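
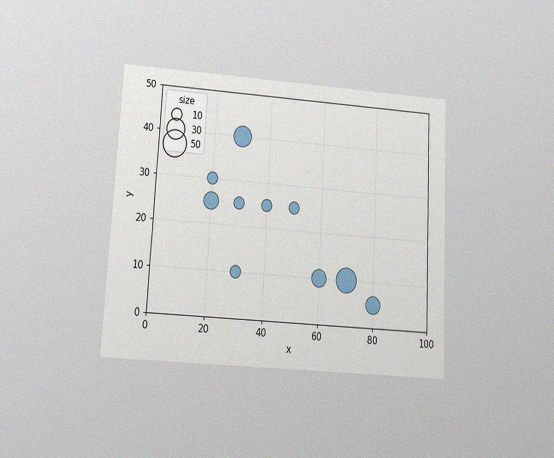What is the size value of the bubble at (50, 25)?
The chart is tilted about 3° clockwise and viewed at a slight angle, with some photo noise. Matching the bubble at (50, 25) against the size legend gives 10.

10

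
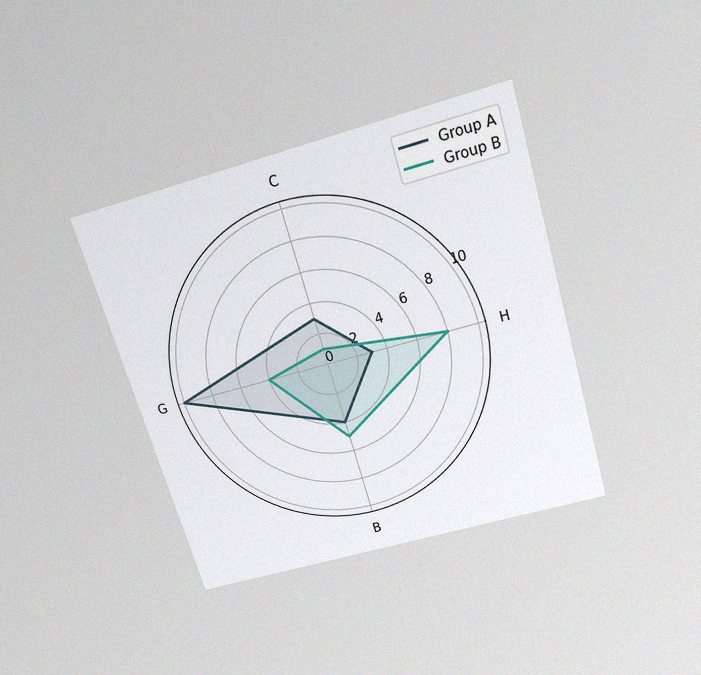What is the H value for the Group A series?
The chart is tilted about 17° counter-clockwise and viewed slightly from above, with some photo noise. On the H axis, Group A reaches 3.

3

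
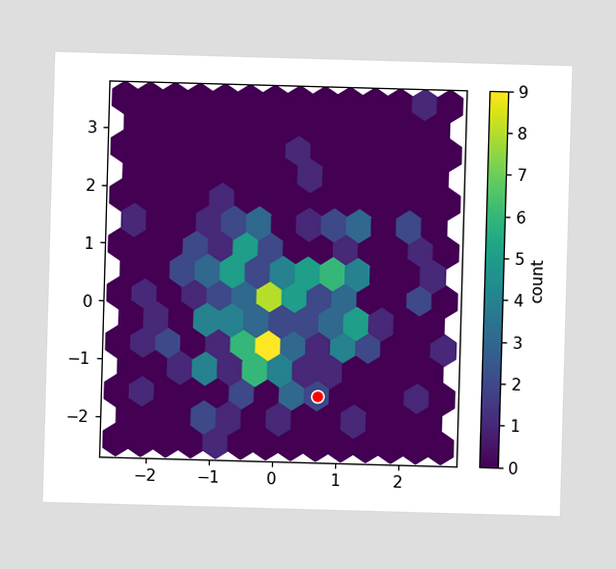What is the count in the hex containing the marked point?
2

The marked hex reads 2 on the colorbar.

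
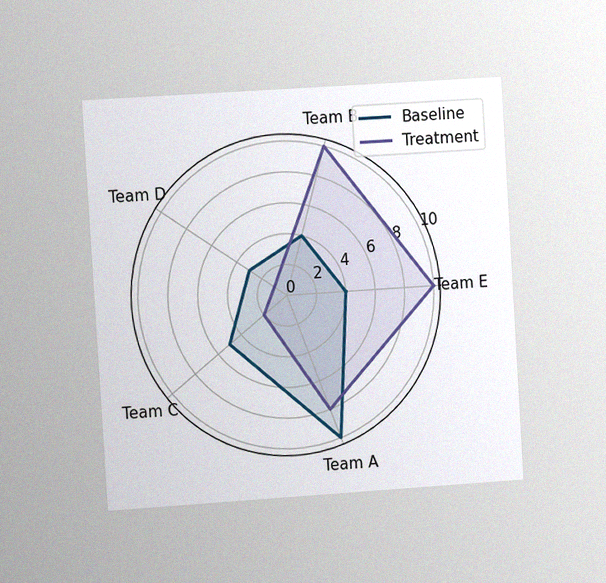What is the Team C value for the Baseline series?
5

The chart is tilted about 4° counter-clockwise and viewed at a slight angle, with some photo noise. On the Team C axis, Baseline reaches 5.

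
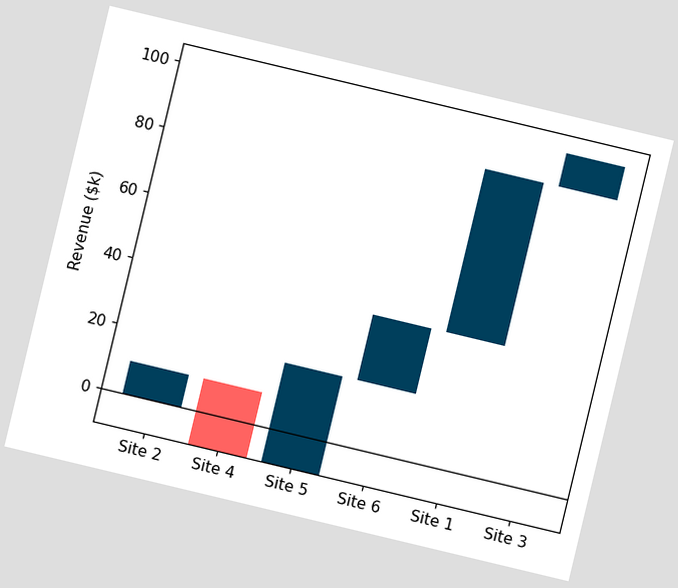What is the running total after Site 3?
The chart is tilted about 13° clockwise. After Site 3 the running total reaches $100k.

$100k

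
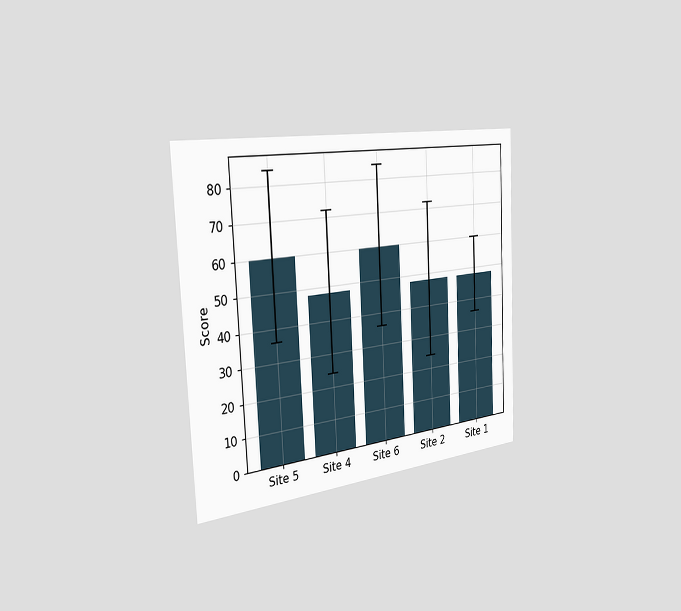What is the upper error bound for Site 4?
72

The chart is tilted about 3° counter-clockwise and viewed slightly from the left. The Site 4 bar's upper whisker reaches 72.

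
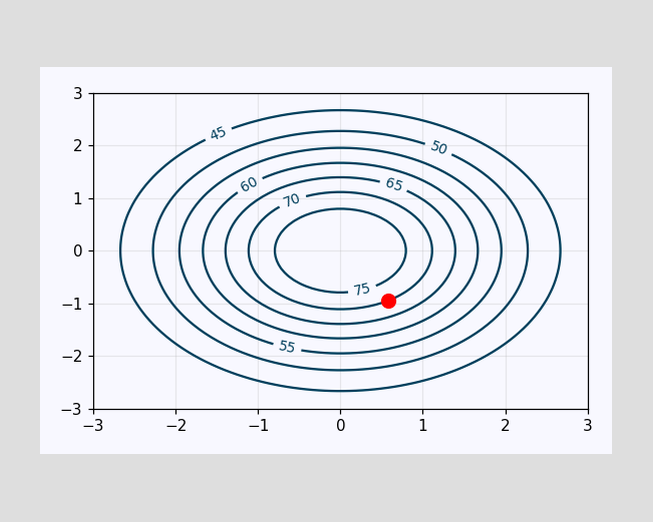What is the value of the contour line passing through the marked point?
70

The marked point sits on the contour labelled 70.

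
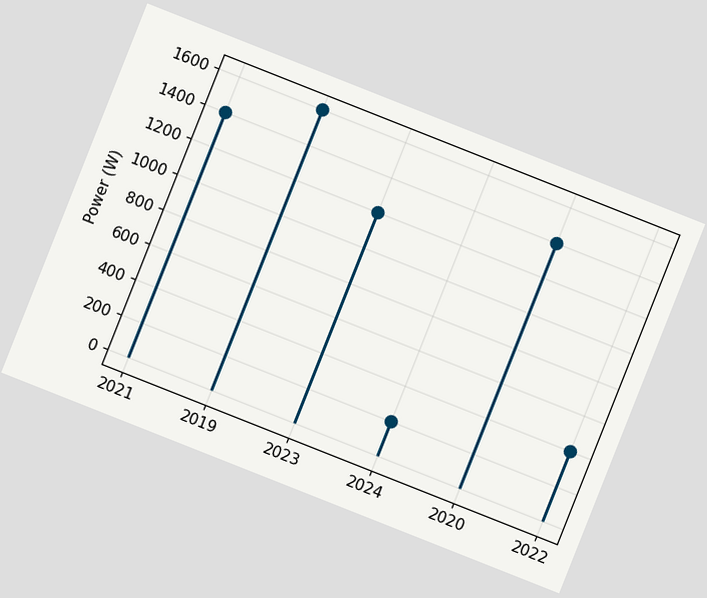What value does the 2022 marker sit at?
400W

The chart is tilted about 22° clockwise. The 2022 marker sits at 400W.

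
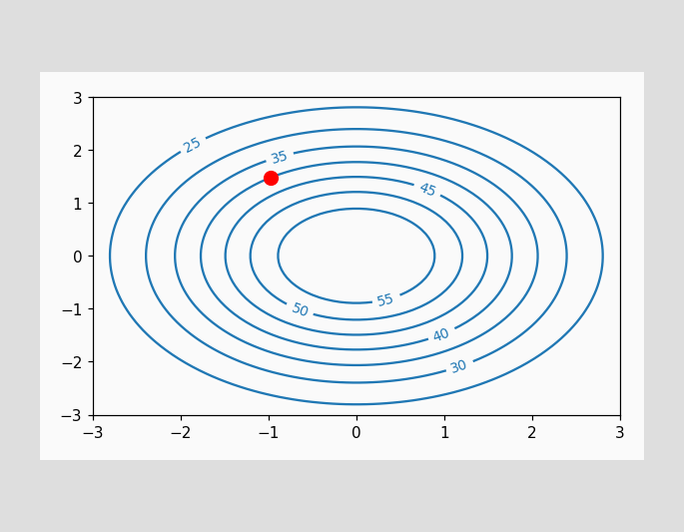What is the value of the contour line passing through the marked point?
The marked point sits on the contour labelled 40.

40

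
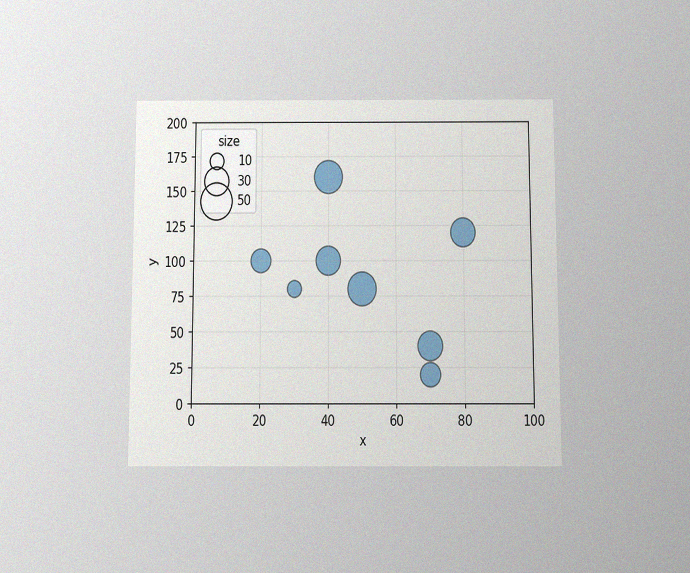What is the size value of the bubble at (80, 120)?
30

The chart is viewed slightly from below, with some photo noise. Matching the bubble at (80, 120) against the size legend gives 30.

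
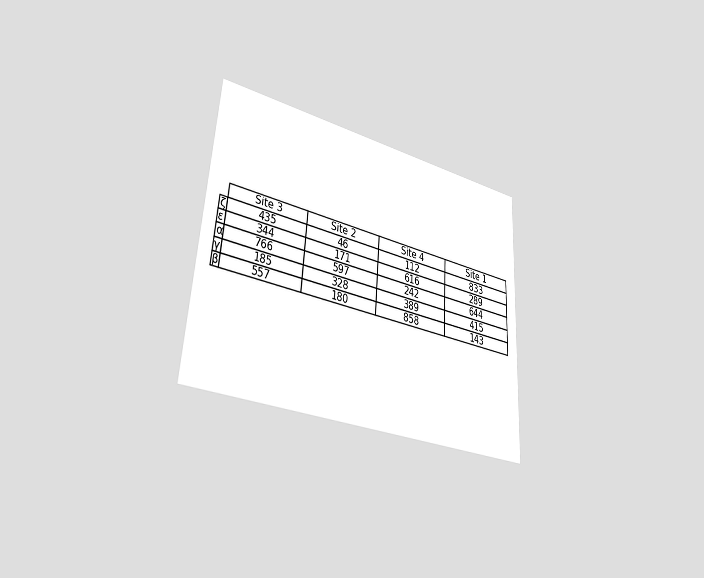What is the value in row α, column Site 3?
The chart is tilted about 4° clockwise and viewed slightly from the left. The (α, Site 3) cell reads 766.

766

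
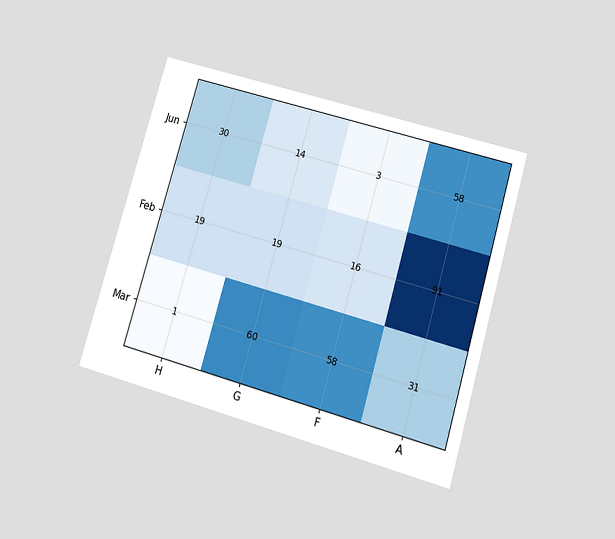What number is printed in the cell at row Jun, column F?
3

The chart is tilted about 16° clockwise and viewed slightly from below. The (Jun, F) cell reads 3.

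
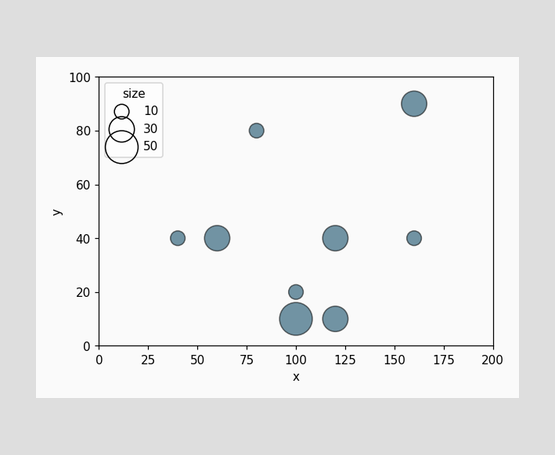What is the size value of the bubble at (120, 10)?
Matching the bubble at (120, 10) against the size legend gives 30.

30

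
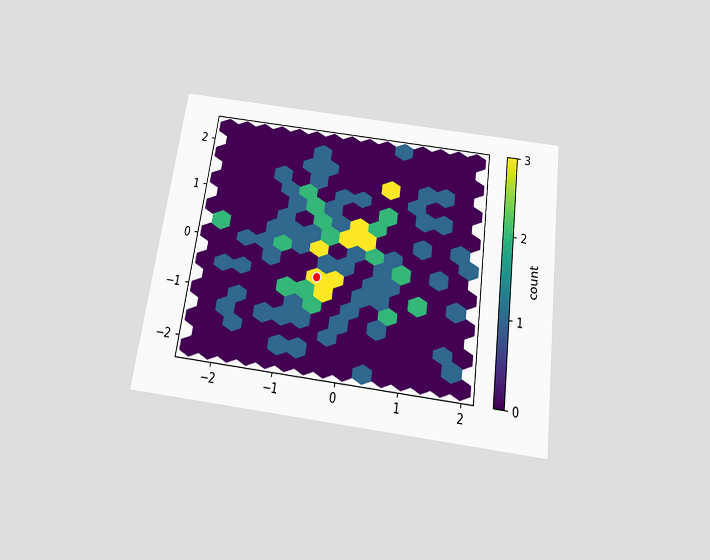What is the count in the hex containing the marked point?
3

The chart is tilted about 8° clockwise and viewed slightly from below. The marked hex reads 3 on the colorbar.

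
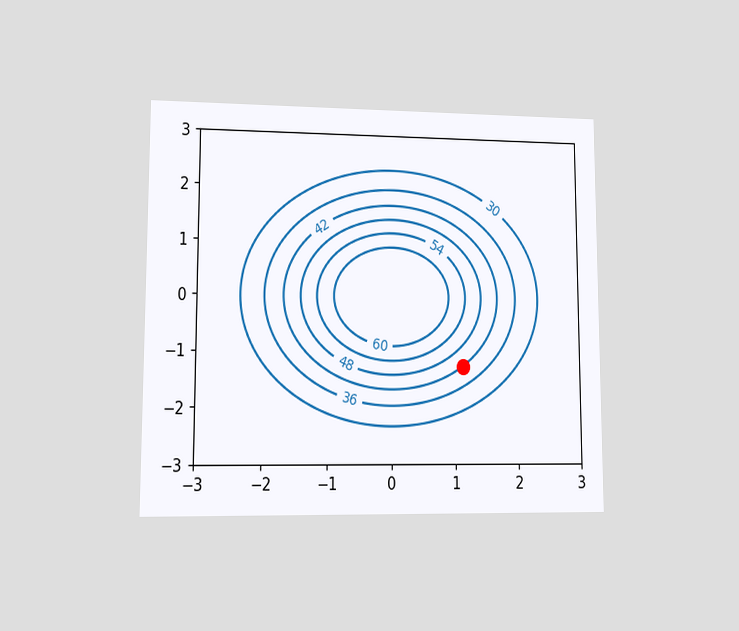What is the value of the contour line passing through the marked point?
42

The chart is viewed at a slight angle. The marked point sits on the contour labelled 42.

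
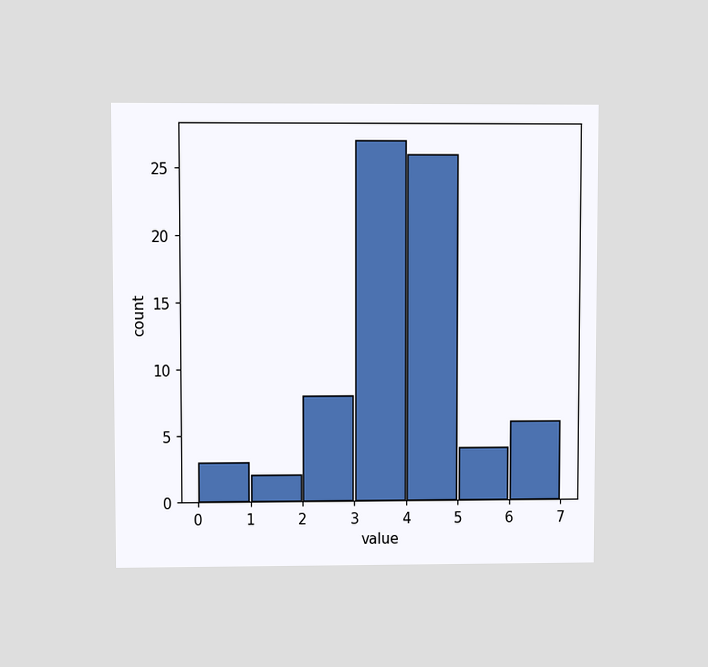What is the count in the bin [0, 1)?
3

The chart is viewed at a slight angle. The [0, 1) bin has height 3.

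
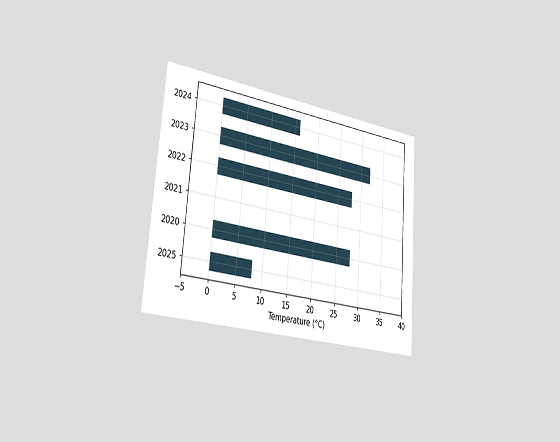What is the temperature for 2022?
28°C

The chart is tilted about 4° clockwise and viewed slightly from the left. Reading along the chart's x-axis, the 2022 bar reaches 28°C.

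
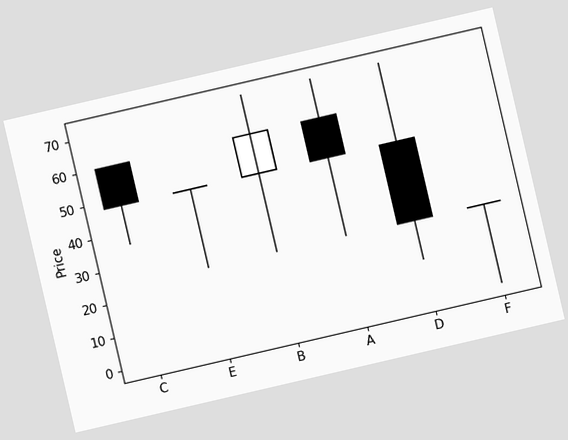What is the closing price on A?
The chart is tilted about 13° counter-clockwise. The A candle closes at 48.

48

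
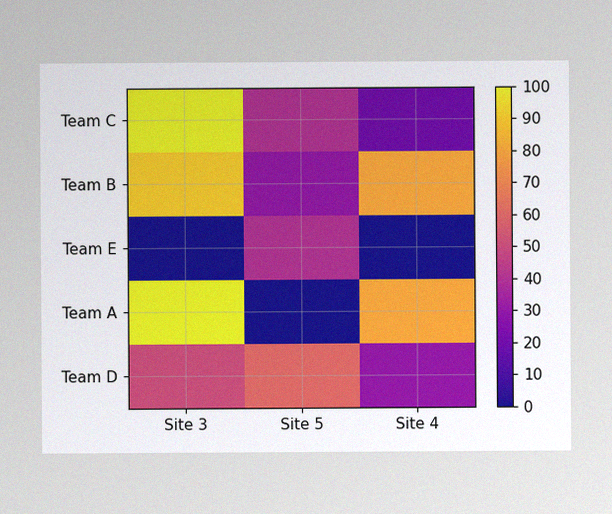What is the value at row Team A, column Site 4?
The image has some photo noise and uneven lighting. Matching cell (Team A, Site 4) against the colorbar gives 80.

80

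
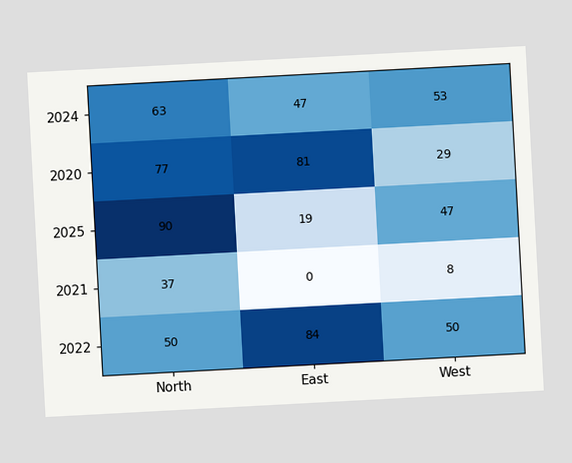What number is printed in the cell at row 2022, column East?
The chart is tilted about 3° counter-clockwise. The (2022, East) cell reads 84.

84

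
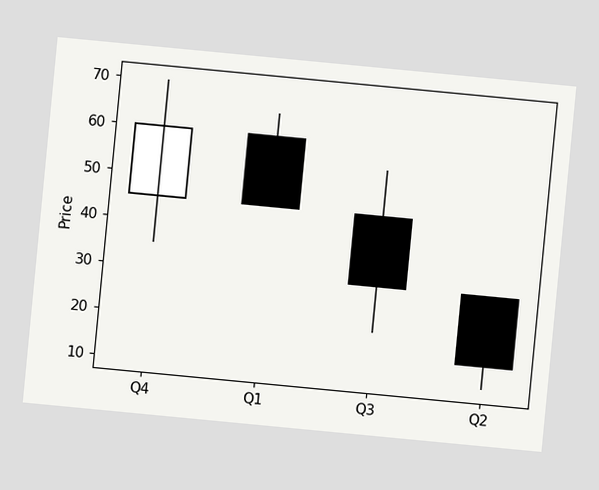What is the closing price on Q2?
15

The chart is tilted about 5° clockwise. The Q2 candle closes at 15.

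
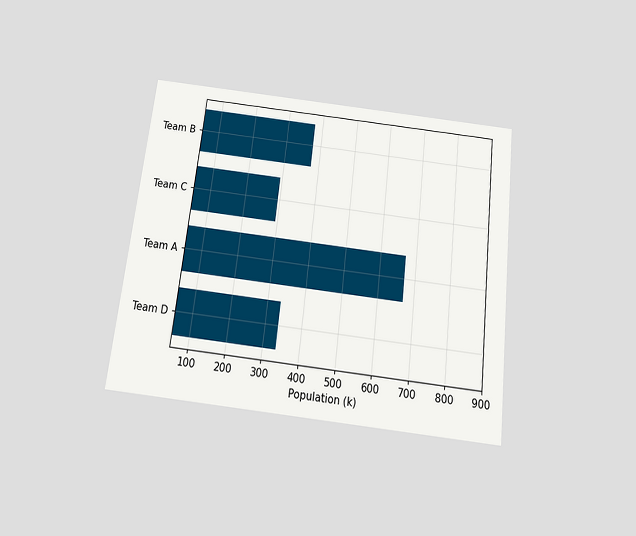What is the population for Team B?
The chart is tilted about 7° clockwise and viewed slightly from below. Reading along the chart's x-axis, the Team B bar reaches 378k.

378k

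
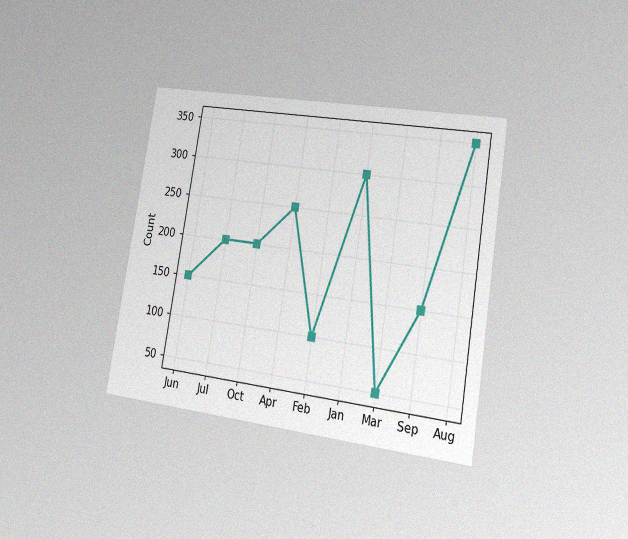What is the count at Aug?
The chart is tilted about 9° clockwise and viewed slightly from the right, with some photo noise. At Aug, the line is at 350.

350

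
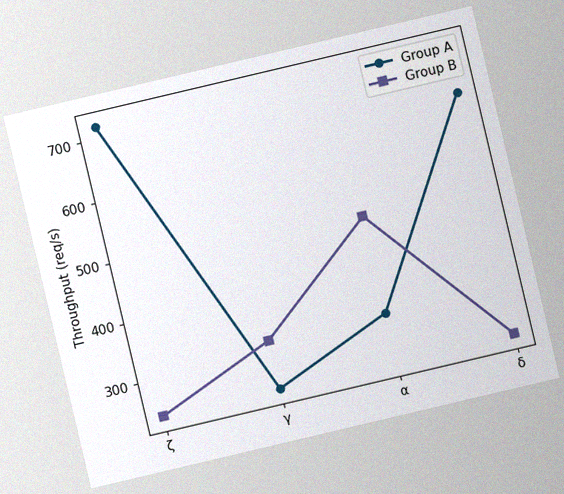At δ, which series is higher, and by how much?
The chart is tilted about 13° counter-clockwise, with some photo noise. At δ, Group A sits above the other line by 400req/s.

Group A, by 400req/s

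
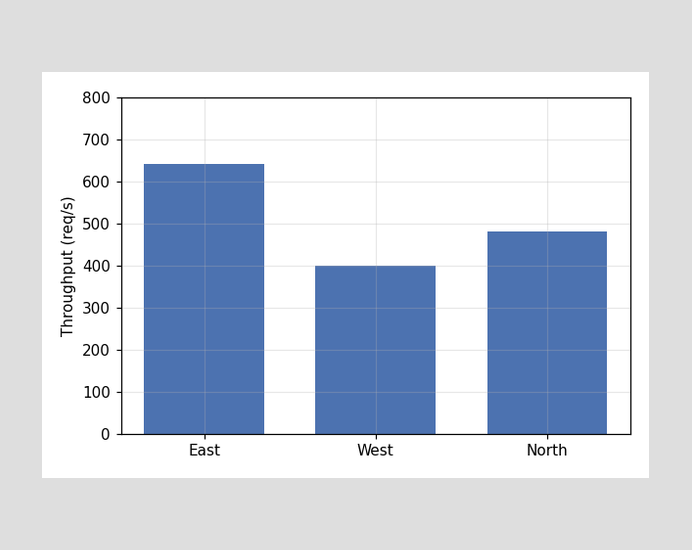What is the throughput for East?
640req/s

Reading along the chart's y-axis, the East bar reaches 640req/s.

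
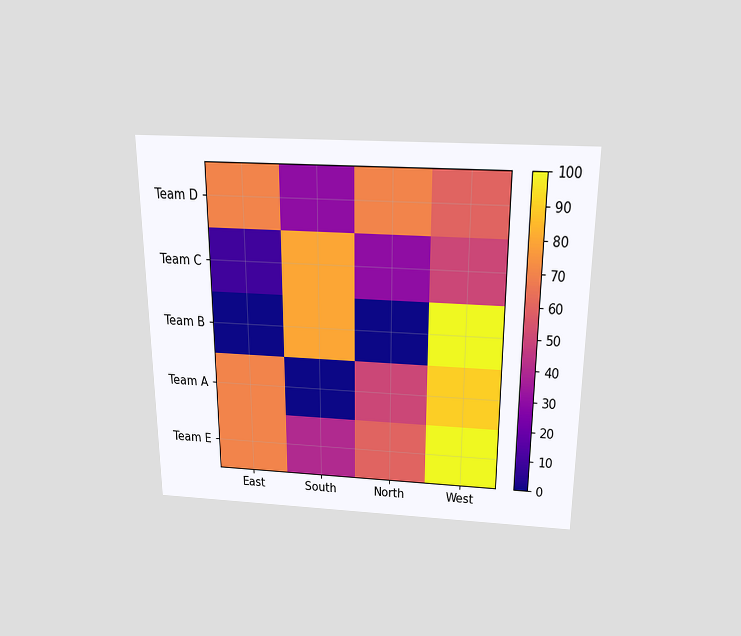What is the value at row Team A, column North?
50

The chart is viewed slightly from above. Matching cell (Team A, North) against the colorbar gives 50.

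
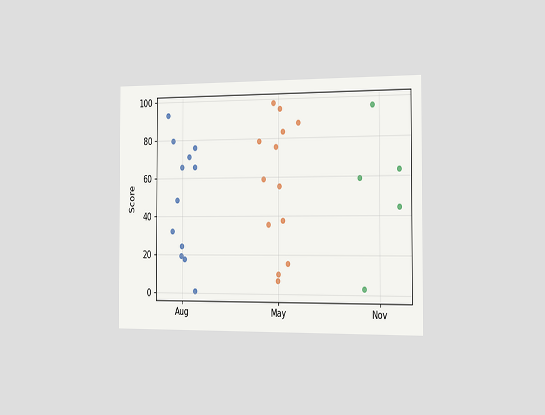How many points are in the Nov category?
5

The chart is viewed slightly from the right. Counting the markers in the Nov column gives 5.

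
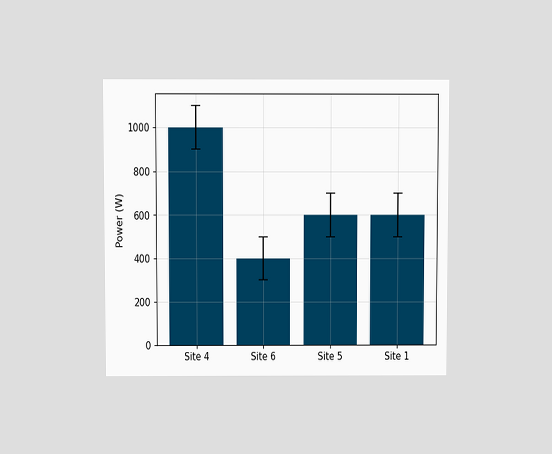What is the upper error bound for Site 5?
700W

The chart is viewed at a slight angle. The Site 5 bar's upper whisker reaches 700W.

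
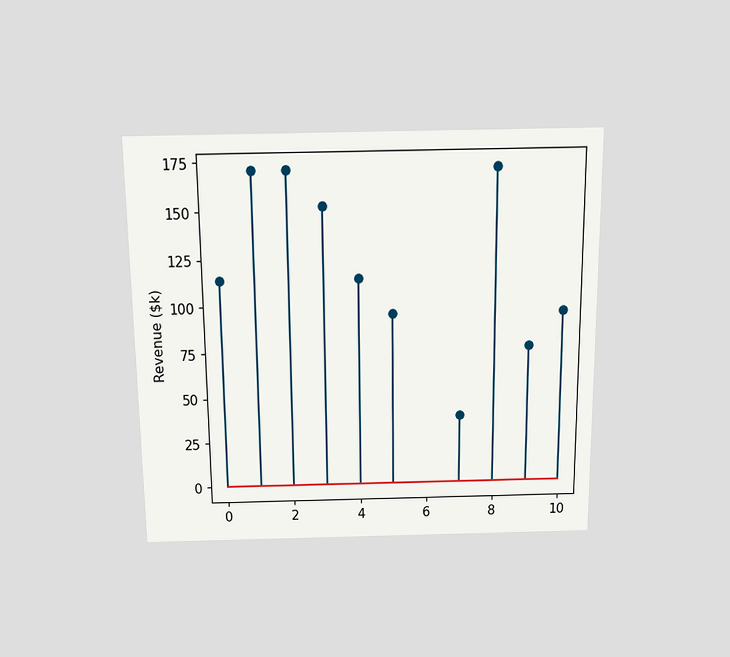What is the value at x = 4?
$114k

The chart is viewed slightly from above. The stem at x=4 reaches $114k.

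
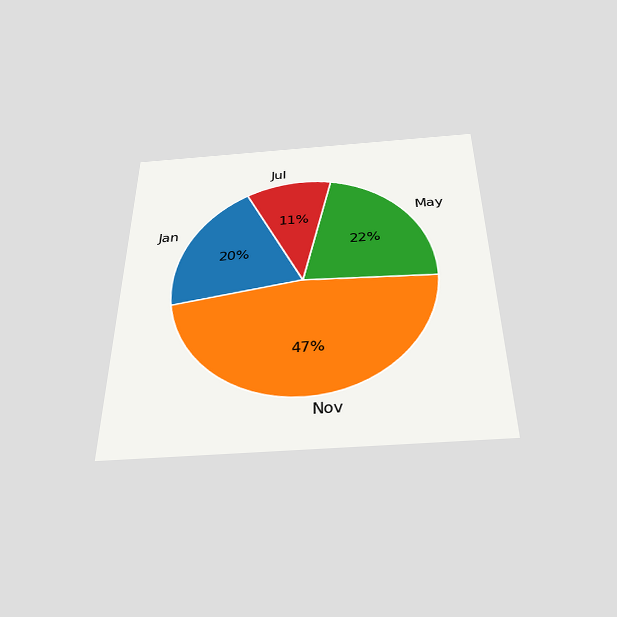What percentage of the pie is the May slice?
The chart is viewed slightly from below. The May slice takes up 22% of the pie.

22%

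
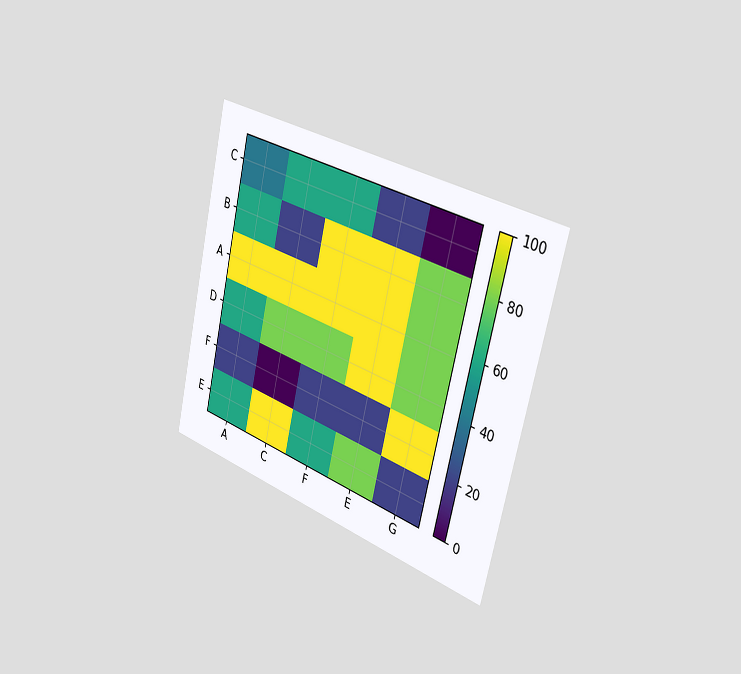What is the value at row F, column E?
20

The chart is tilted about 13° clockwise and viewed slightly from the right. Matching cell (F, E) against the colorbar gives 20.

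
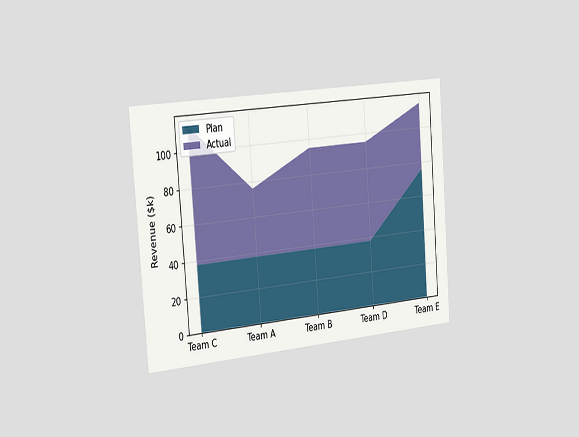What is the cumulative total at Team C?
The chart is tilted about 4° counter-clockwise and viewed slightly from the left. The stacked total at Team C reaches $114k.

$114k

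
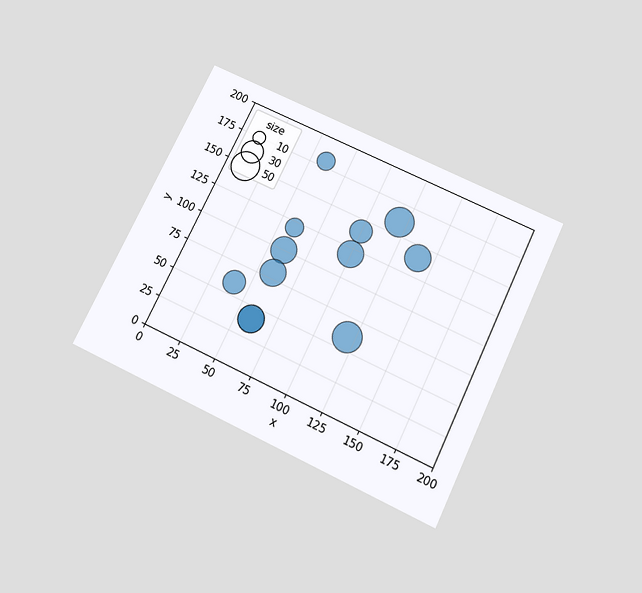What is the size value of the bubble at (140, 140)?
40

The chart is tilted about 26° clockwise and viewed slightly from below. Matching the bubble at (140, 140) against the size legend gives 40.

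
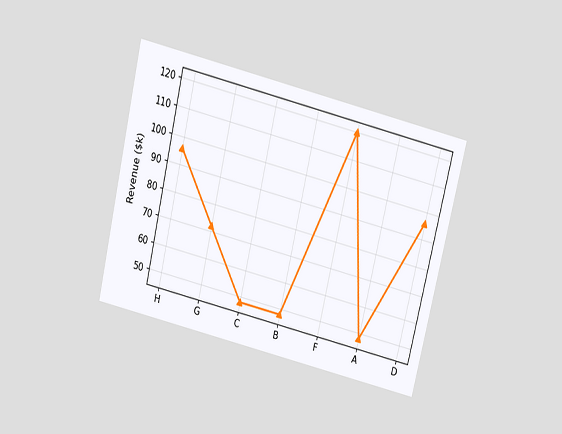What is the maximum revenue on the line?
The chart is tilted about 13° clockwise and viewed slightly from above. The highest point is at F, and reading across to the y-axis gives $120k.

$120k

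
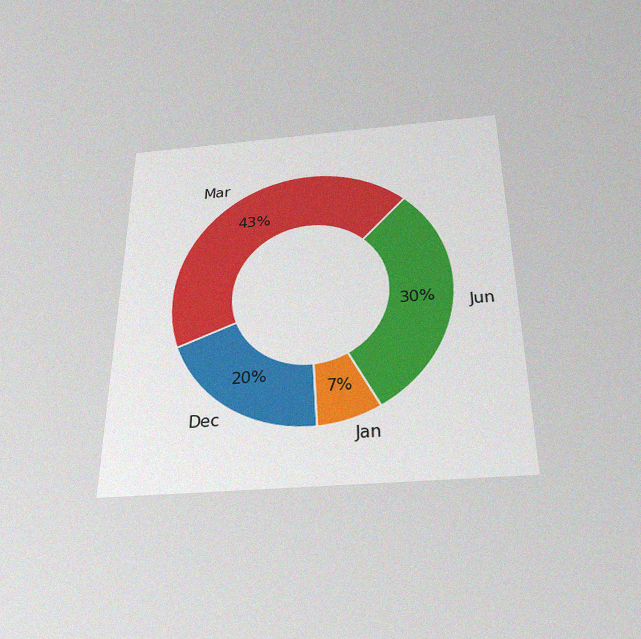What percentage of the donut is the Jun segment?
The chart is viewed slightly from below, with some photo noise. The Jun segment takes up 30% of the ring.

30%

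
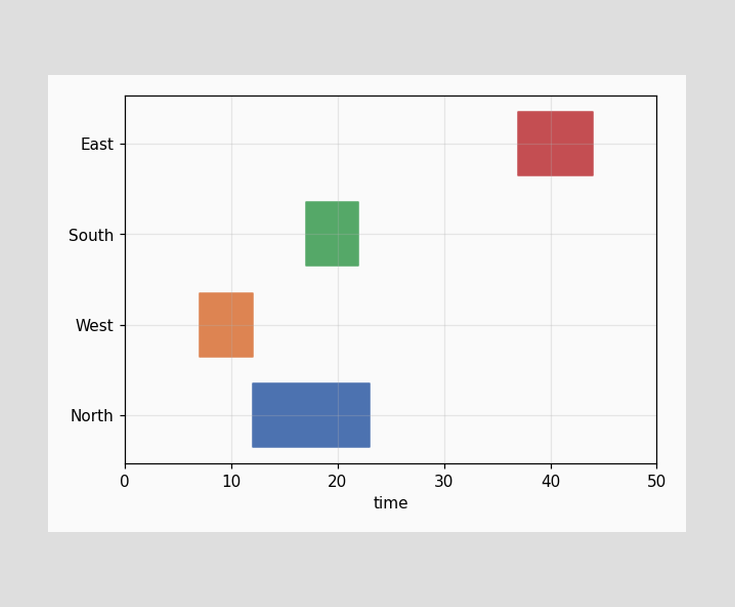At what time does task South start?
The South bar begins at t=17.

17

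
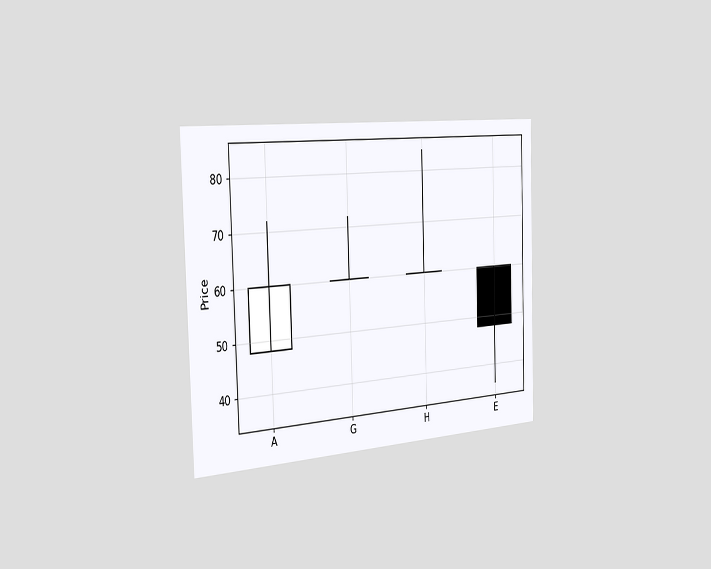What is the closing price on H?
The chart is viewed slightly from the left. The H candle closes at 60.

60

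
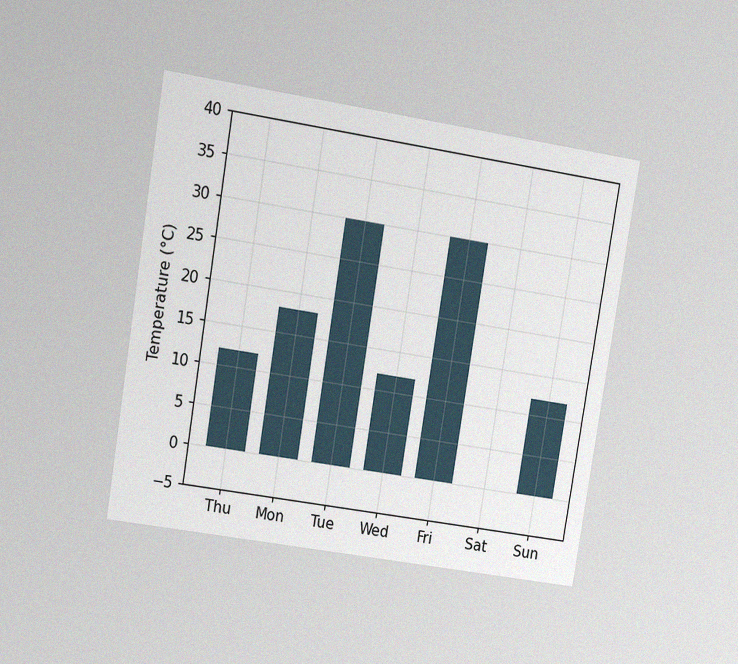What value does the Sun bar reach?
The chart is tilted about 9° clockwise and viewed at a slight angle, with some photo noise. Reading along the chart's y-axis, the Sun bar reaches 12°C.

12°C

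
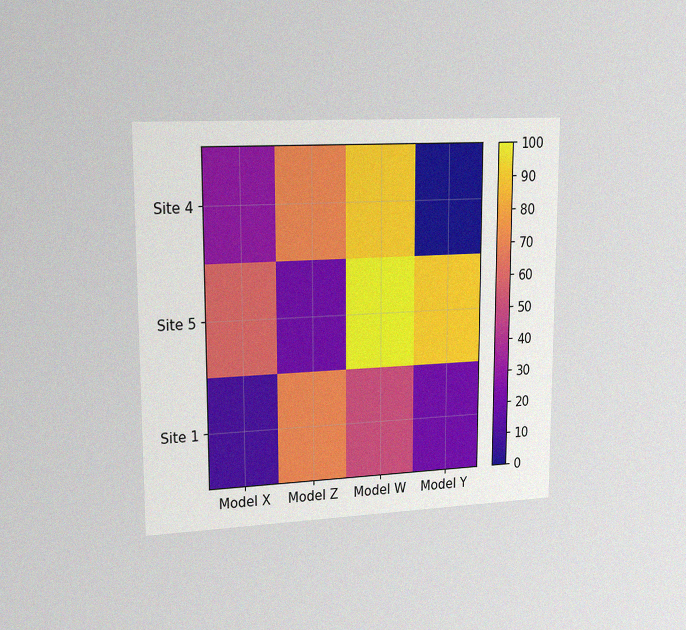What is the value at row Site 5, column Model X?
60

The chart is viewed slightly from the left, with some photo noise. Matching cell (Site 5, Model X) against the colorbar gives 60.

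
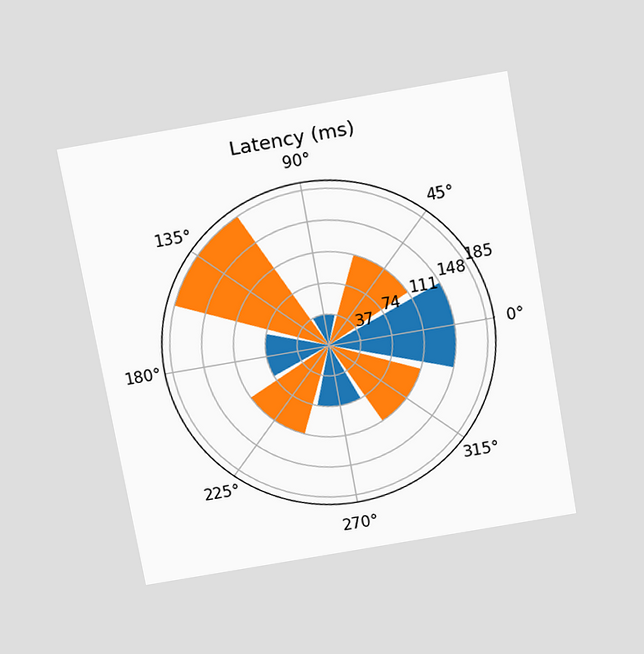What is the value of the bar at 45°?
The chart is tilted about 10° counter-clockwise and viewed slightly from above. The bar at 45° reaches 111ms on the radial axis.

111ms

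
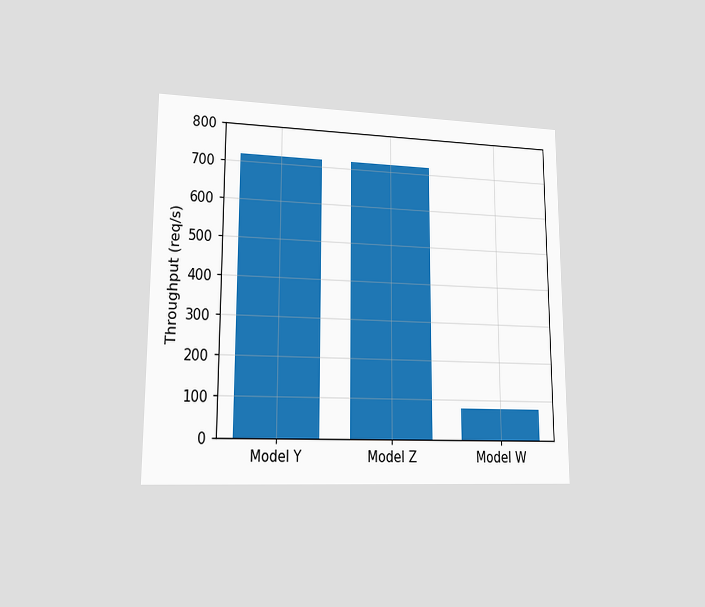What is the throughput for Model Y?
720req/s

The chart is viewed at a slight angle. Reading along the chart's y-axis, the Model Y bar reaches 720req/s.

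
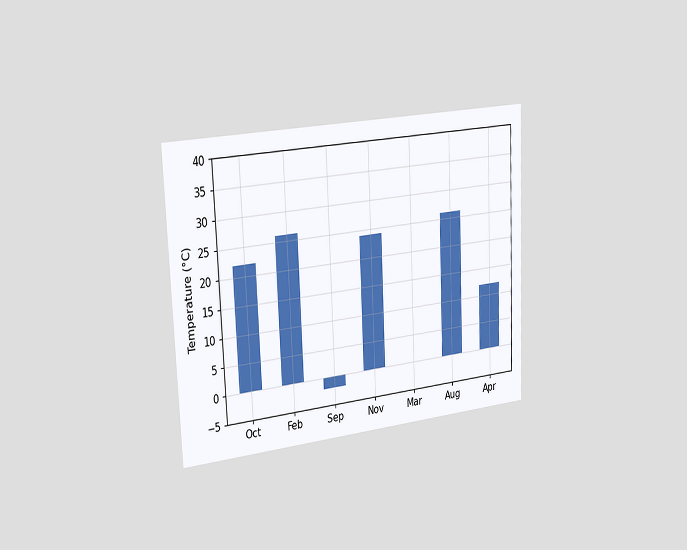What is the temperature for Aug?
The chart is tilted about 2° counter-clockwise and viewed slightly from the left. Reading along the chart's y-axis, the Aug bar reaches 26°C.

26°C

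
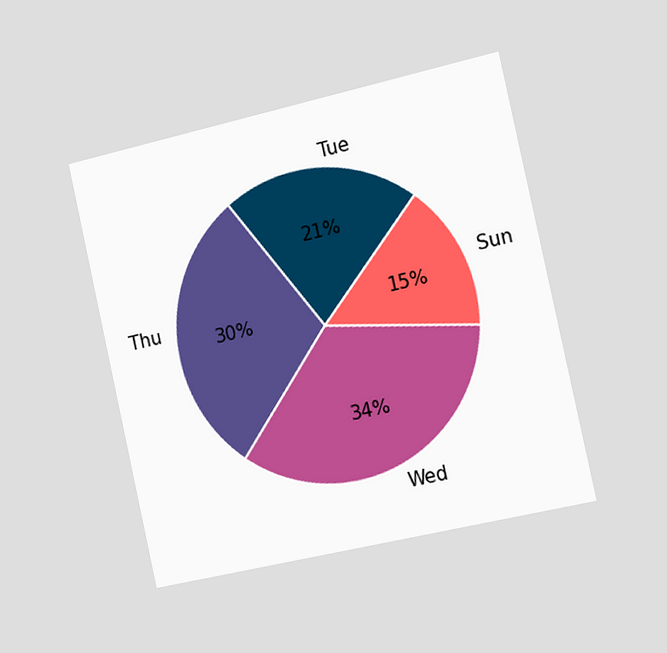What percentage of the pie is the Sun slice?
The chart is tilted about 13° counter-clockwise and viewed slightly from the right. The Sun slice takes up 15% of the pie.

15%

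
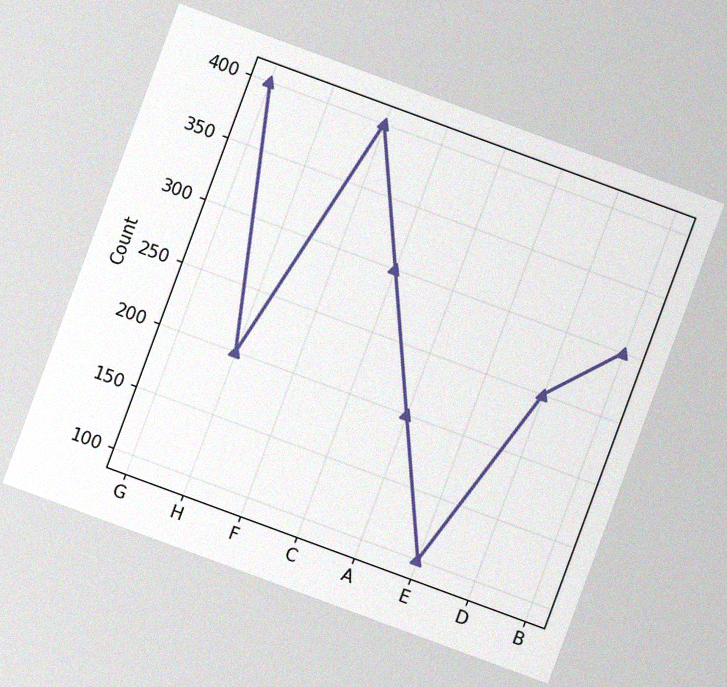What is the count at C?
The chart is tilted about 20° clockwise, with some photo noise. At C, the line is at 300.

300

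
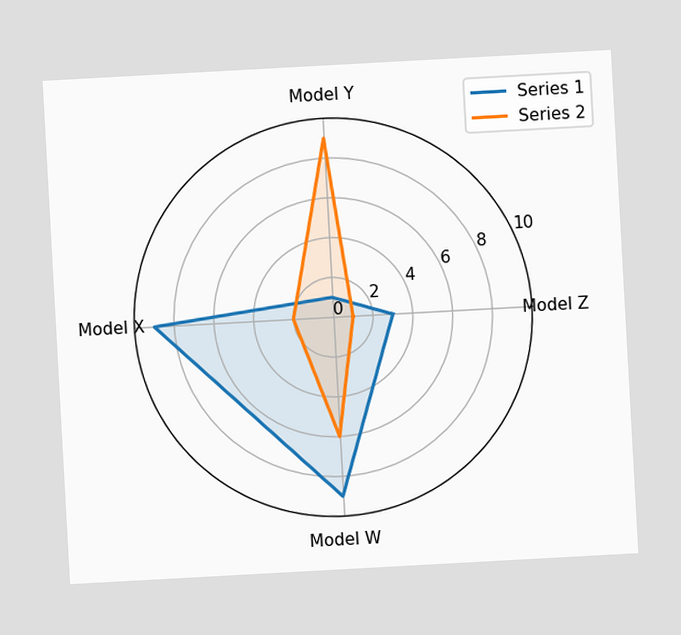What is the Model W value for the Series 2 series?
6

The chart is tilted about 3° counter-clockwise. On the Model W axis, Series 2 reaches 6.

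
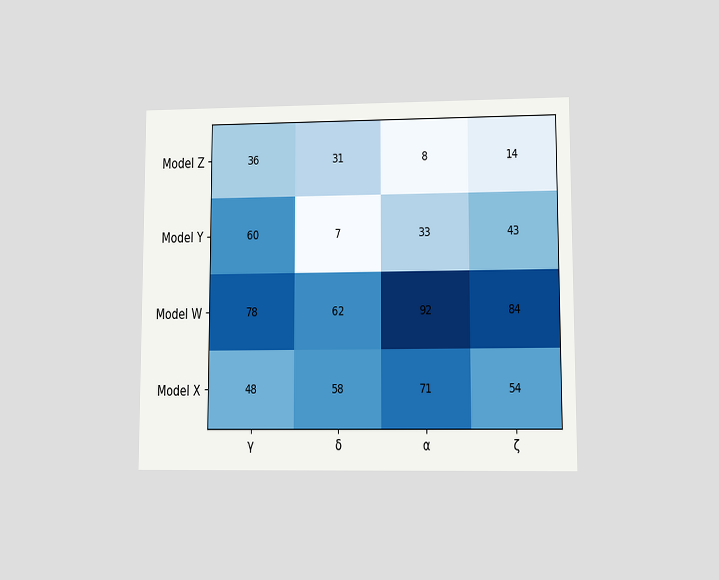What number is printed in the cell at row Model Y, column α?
33

The chart is viewed at a slight angle. The (Model Y, α) cell reads 33.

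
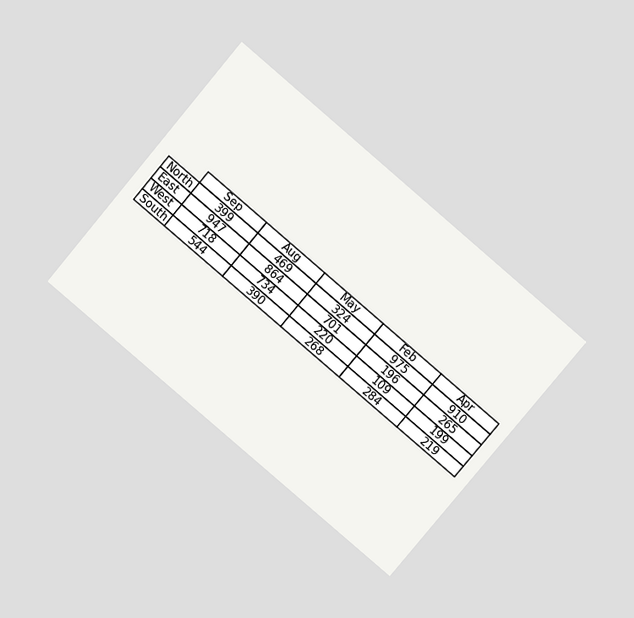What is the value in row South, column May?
The chart is tilted about 40° clockwise and viewed slightly from above. The (South, May) cell reads 268.

268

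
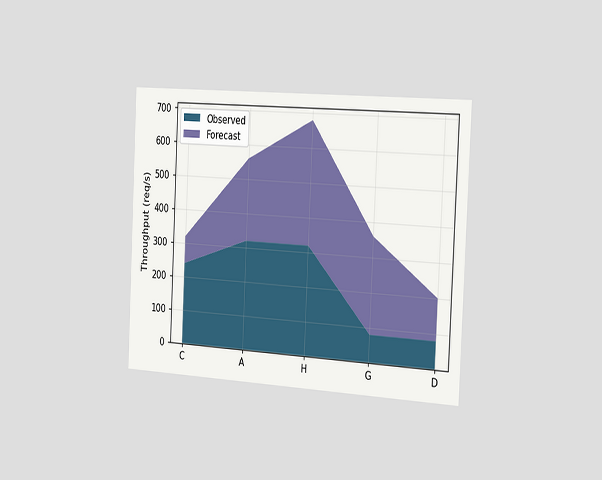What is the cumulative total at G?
360req/s

The chart is tilted about 3° clockwise and viewed slightly from the right. The stacked total at G reaches 360req/s.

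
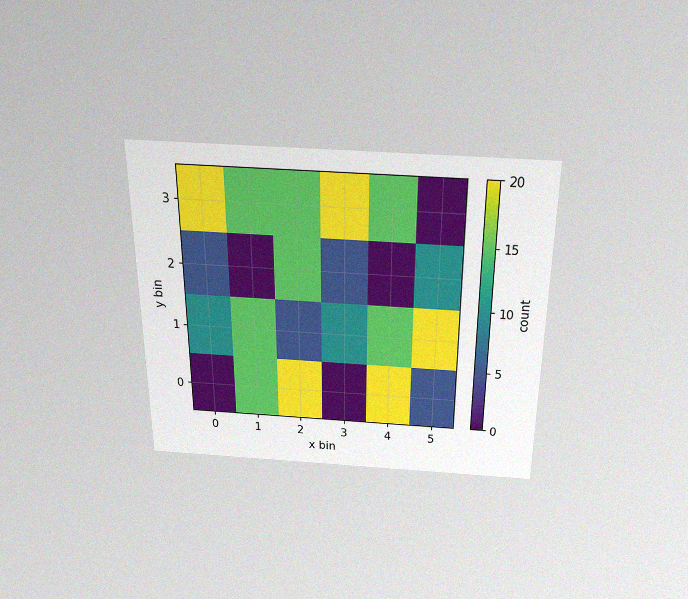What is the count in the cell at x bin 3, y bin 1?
The chart is viewed slightly from above, with some photo noise. Matching the cell (3, 1) against the colorbar gives 10.

10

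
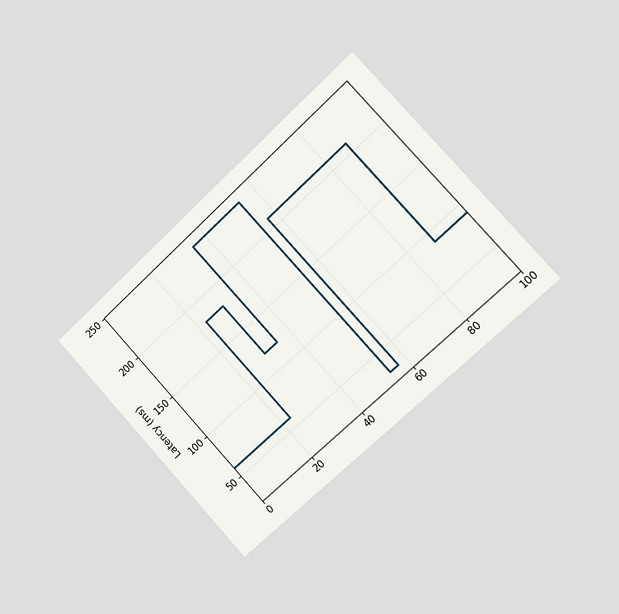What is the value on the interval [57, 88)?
The chart is tilted about 43° counter-clockwise and viewed slightly from the right. On [57, 88) the step sits at 210ms.

210ms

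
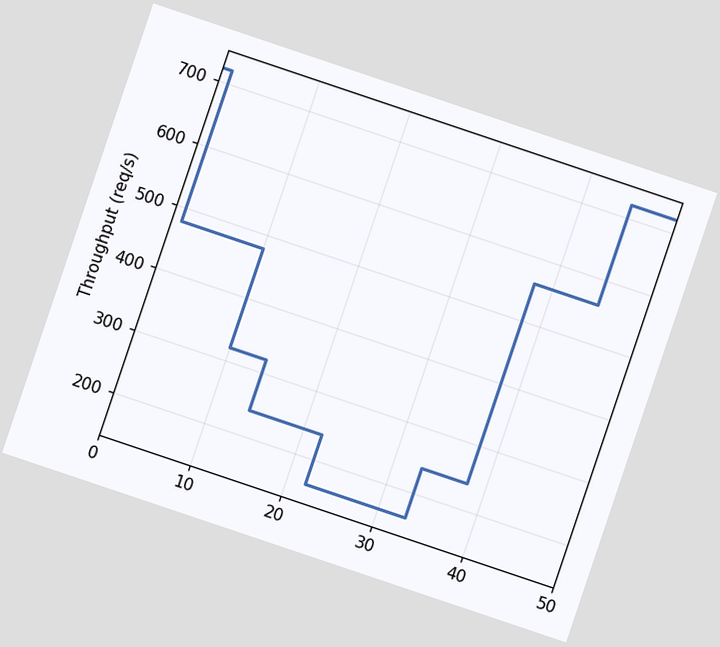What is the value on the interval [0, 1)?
720req/s

The chart is tilted about 19° clockwise. On [0, 1) the step sits at 720req/s.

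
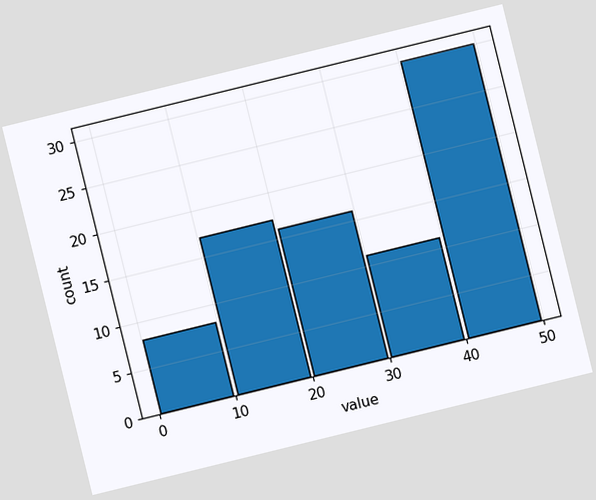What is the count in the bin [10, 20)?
The chart is tilted about 14° counter-clockwise. The [10, 20) bin has height 17.

17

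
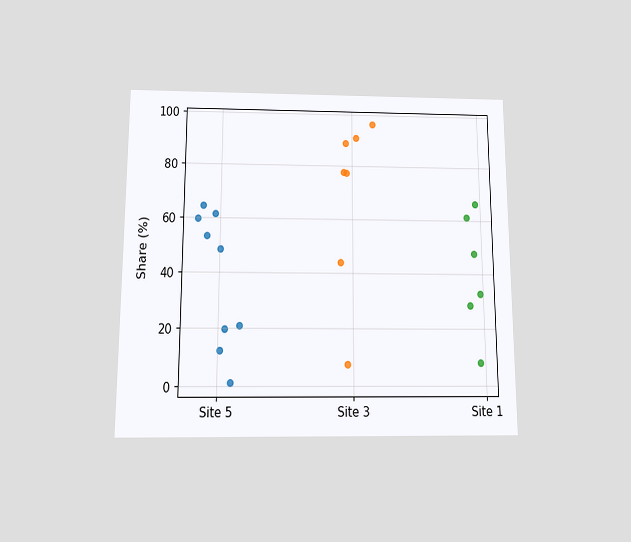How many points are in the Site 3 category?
7

The chart is viewed slightly from below. Counting the markers in the Site 3 column gives 7.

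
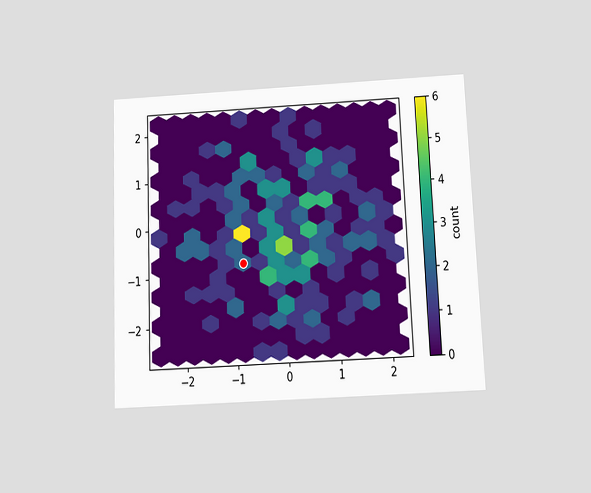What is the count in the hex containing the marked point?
2

The chart is tilted about 2° counter-clockwise and viewed slightly from below. The marked hex reads 2 on the colorbar.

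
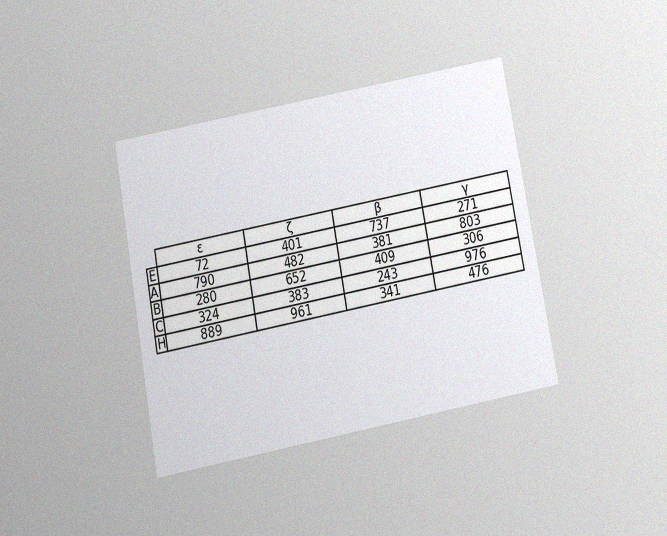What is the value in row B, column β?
409

The chart is tilted about 10° counter-clockwise and viewed slightly from below, with some photo noise. The (B, β) cell reads 409.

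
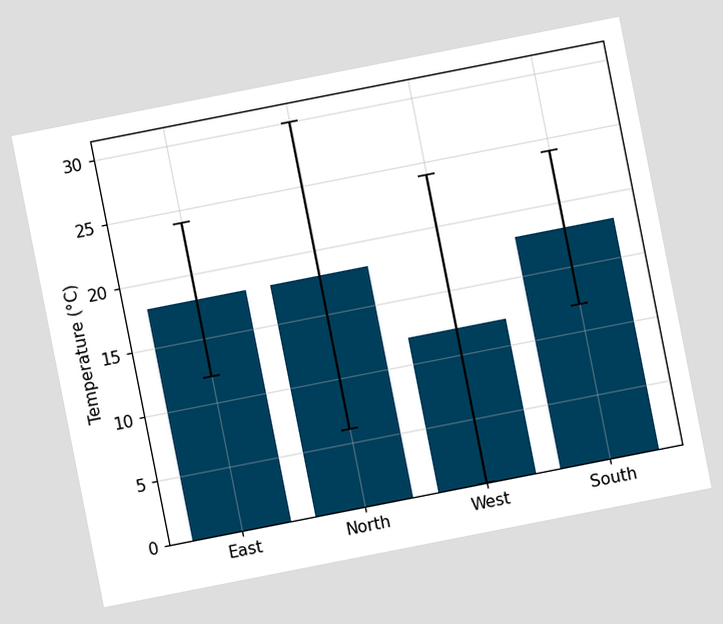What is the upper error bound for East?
The chart is tilted about 11° counter-clockwise. The East bar's upper whisker reaches 24°C.

24°C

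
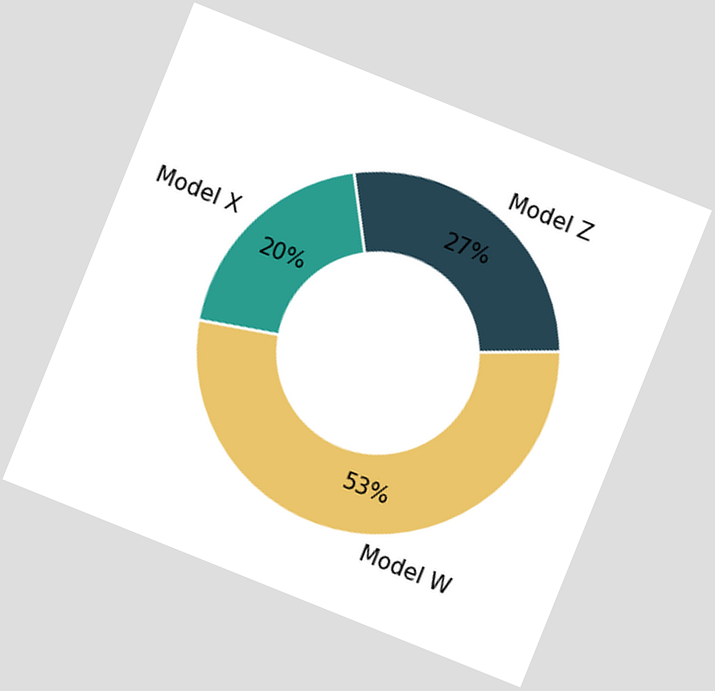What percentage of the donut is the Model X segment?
The chart is tilted about 22° clockwise. The Model X segment takes up 20% of the ring.

20%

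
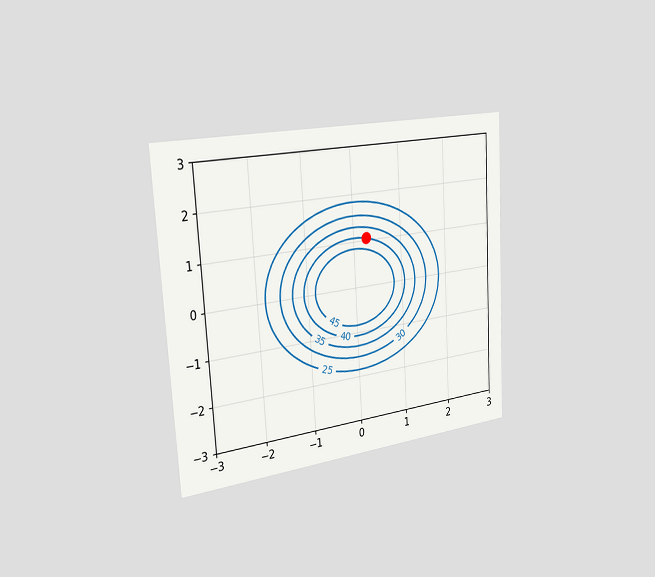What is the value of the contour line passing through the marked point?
The chart is tilted about 3° counter-clockwise and viewed slightly from the left. The marked point sits on the contour labelled 40.

40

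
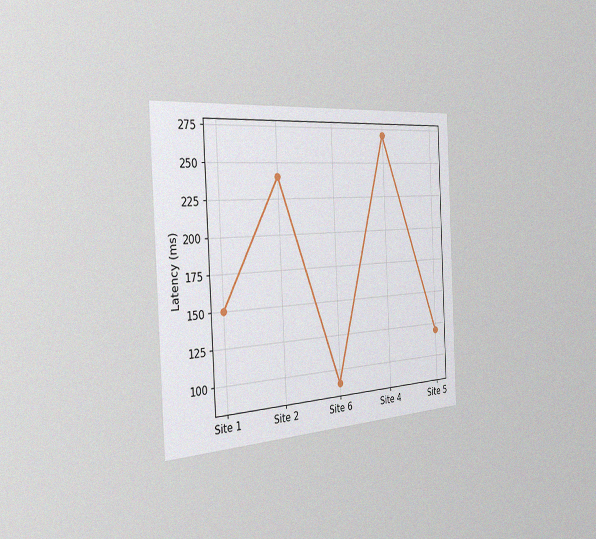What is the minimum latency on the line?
The chart is tilted about 3° counter-clockwise and viewed slightly from the left, with some photo noise. The lowest point is at Site 6, and reading across to the y-axis gives 90ms.

90ms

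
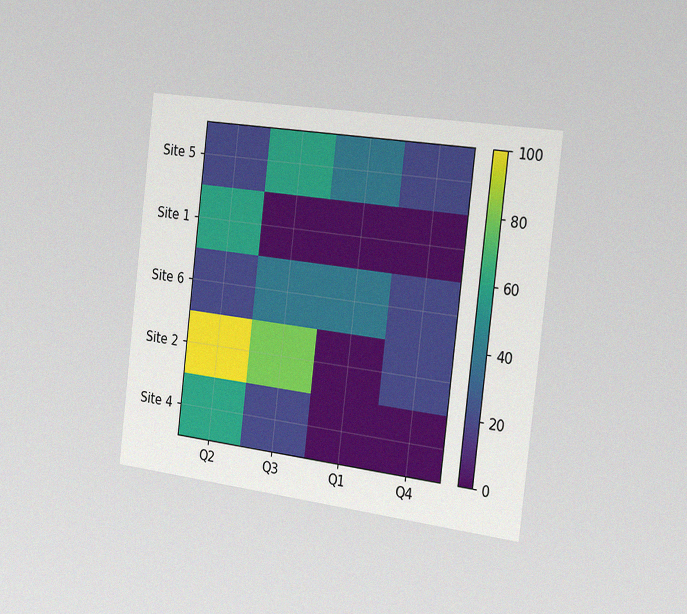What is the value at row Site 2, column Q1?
The chart is tilted about 7° clockwise and viewed slightly from the right, with some photo noise. Matching cell (Site 2, Q1) against the colorbar gives 0.

0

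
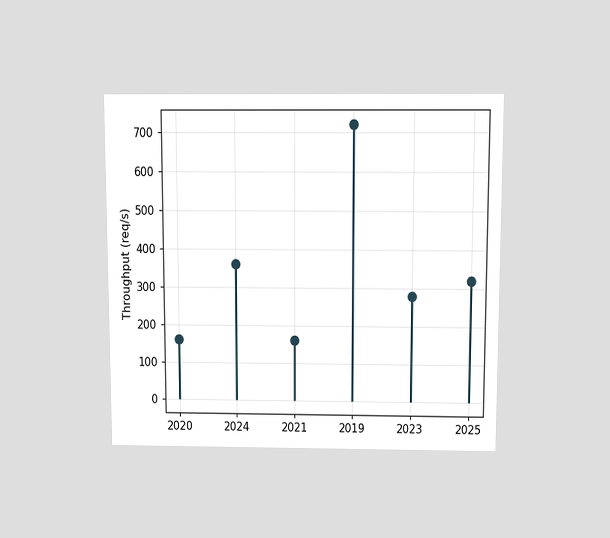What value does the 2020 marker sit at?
160req/s

The chart is viewed slightly from above. The 2020 marker sits at 160req/s.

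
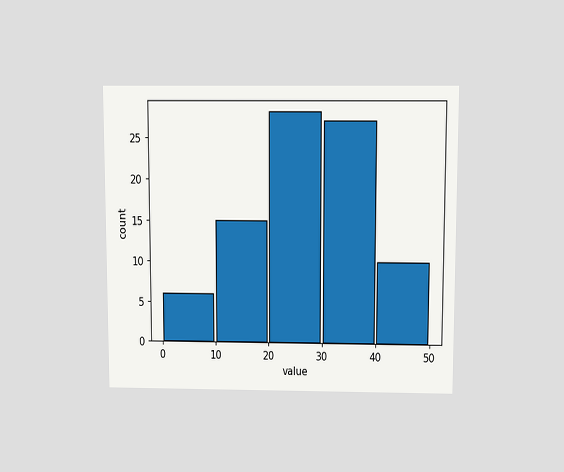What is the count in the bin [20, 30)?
The chart is viewed slightly from above. The [20, 30) bin has height 28.

28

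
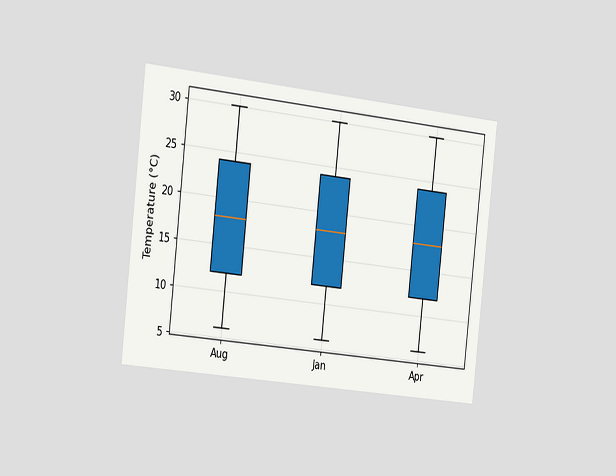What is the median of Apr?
The chart is tilted about 6° clockwise and viewed slightly from the left. The median line in the Apr box sits at 18°C.

18°C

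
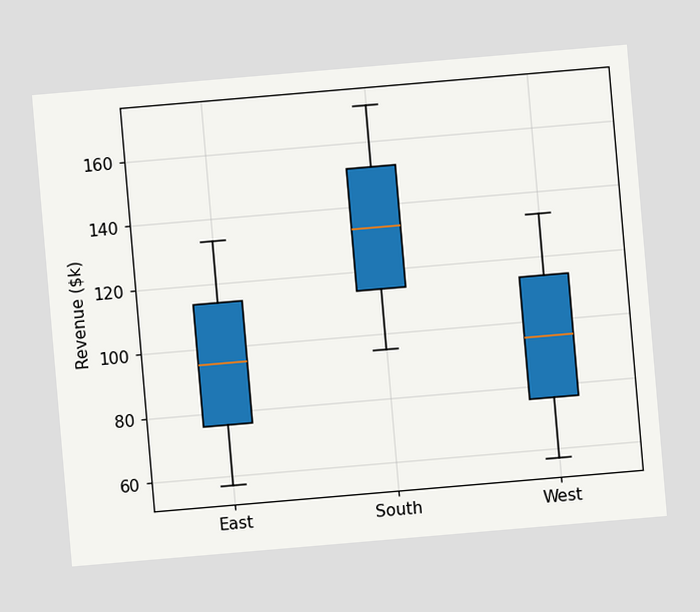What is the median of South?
$133k

The chart is tilted about 5° counter-clockwise. The median line in the South box sits at $133k.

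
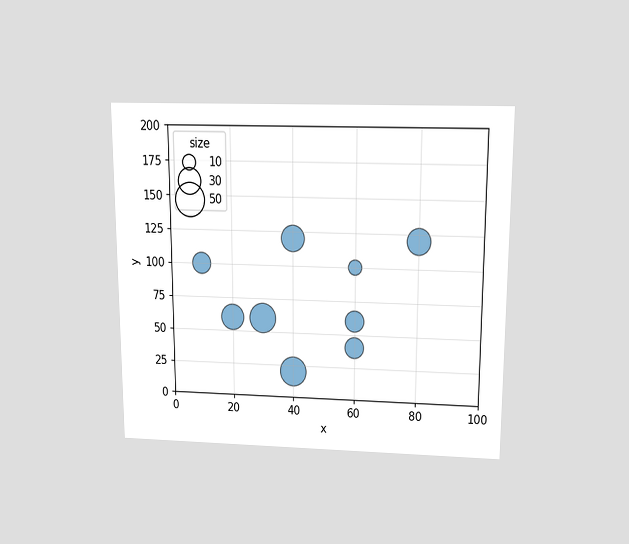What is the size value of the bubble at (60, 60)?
20

The chart is viewed slightly from above. Matching the bubble at (60, 60) against the size legend gives 20.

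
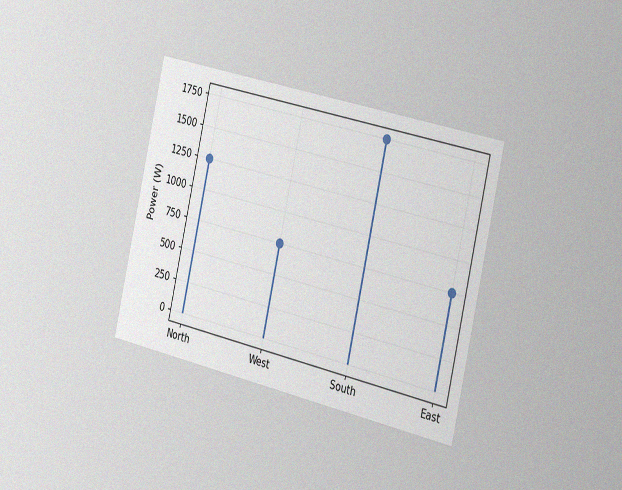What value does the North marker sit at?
1250W

The chart is tilted about 13° clockwise and viewed slightly from the right, with some photo noise. The North marker sits at 1250W.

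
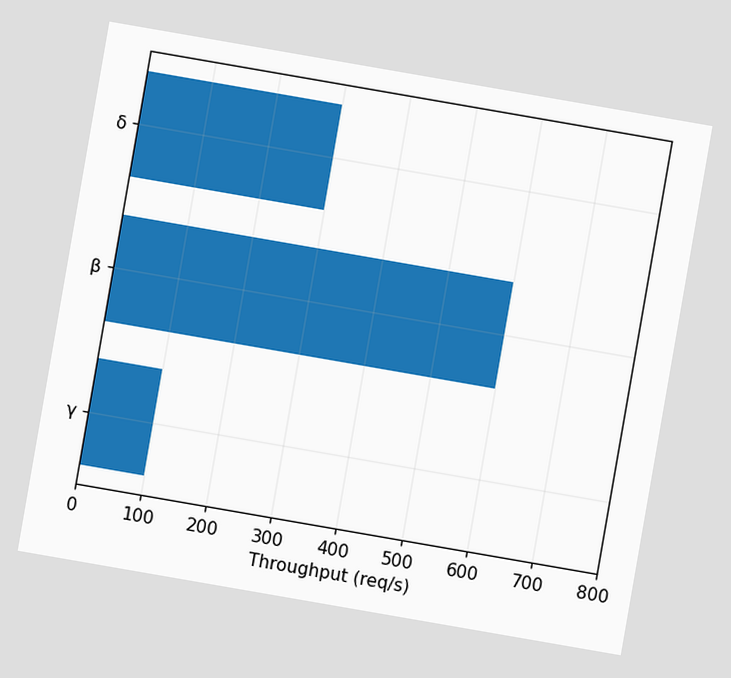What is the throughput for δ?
300req/s

The chart is tilted about 10° clockwise. Reading along the chart's x-axis, the δ bar reaches 300req/s.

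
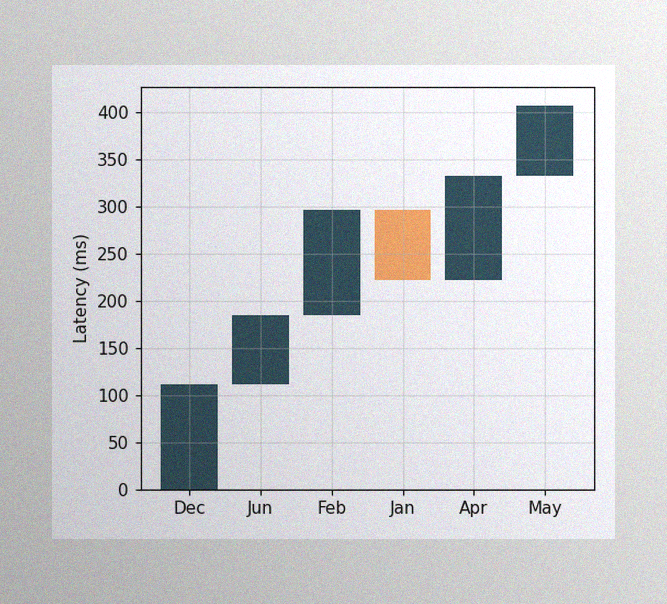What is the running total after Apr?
The image has some photo noise and uneven lighting. After Apr the running total reaches 333ms.

333ms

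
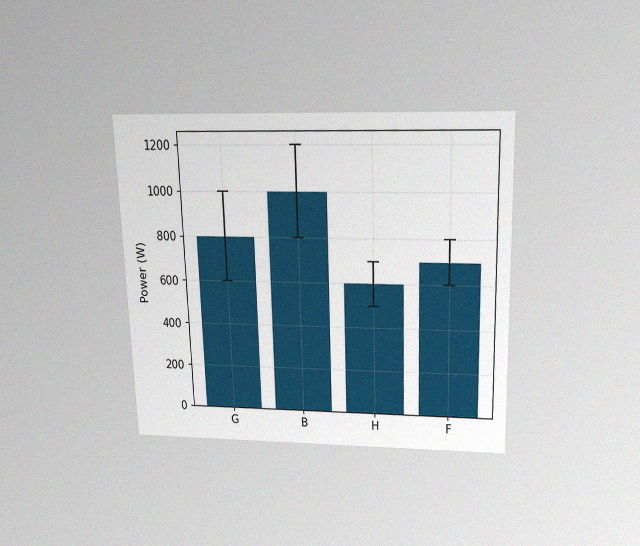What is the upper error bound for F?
The chart is viewed slightly from above, with some photo noise. The F bar's upper whisker reaches 800W.

800W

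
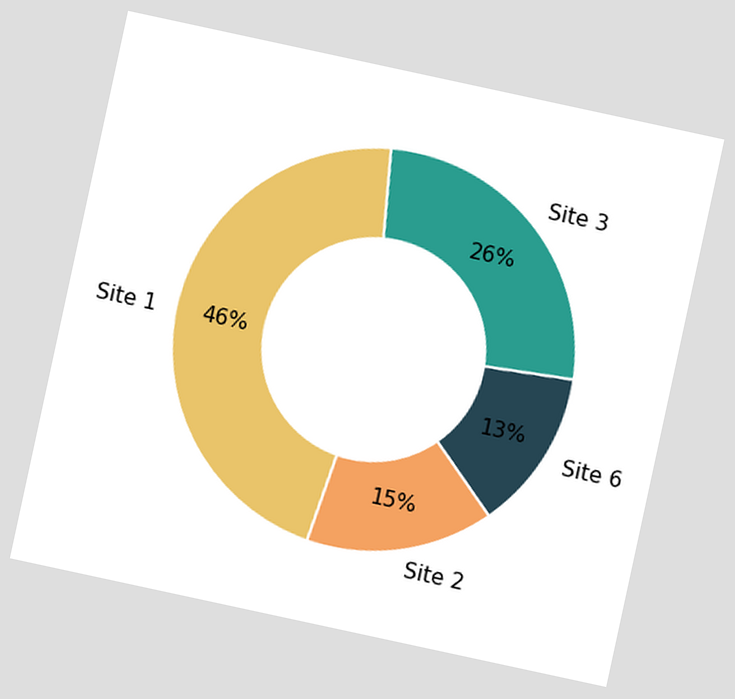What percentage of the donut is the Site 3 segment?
26%

The chart is tilted about 12° clockwise. The Site 3 segment takes up 26% of the ring.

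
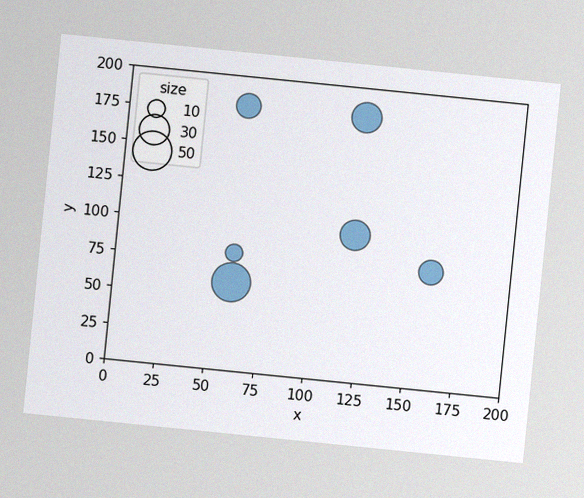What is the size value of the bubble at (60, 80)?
10

The chart is tilted about 6° clockwise, with some photo noise. Matching the bubble at (60, 80) against the size legend gives 10.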